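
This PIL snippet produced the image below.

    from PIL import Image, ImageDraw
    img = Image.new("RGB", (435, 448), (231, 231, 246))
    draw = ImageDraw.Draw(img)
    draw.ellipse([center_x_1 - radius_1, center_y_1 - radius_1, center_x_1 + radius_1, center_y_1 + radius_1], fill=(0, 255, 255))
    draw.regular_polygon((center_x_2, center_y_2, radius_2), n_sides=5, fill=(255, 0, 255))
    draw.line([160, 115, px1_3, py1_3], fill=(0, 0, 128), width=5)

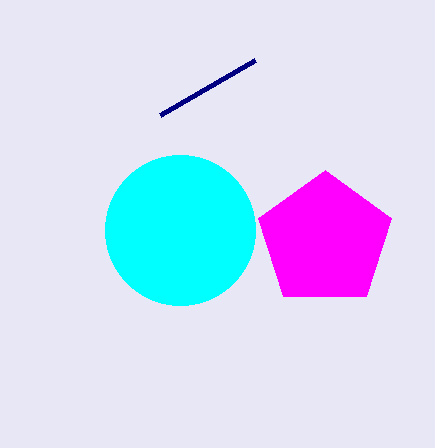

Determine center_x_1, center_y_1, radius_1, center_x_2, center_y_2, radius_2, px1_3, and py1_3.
center_x_1 = 180
center_y_1 = 230
radius_1 = 75
center_x_2 = 325
center_y_2 = 240
radius_2 = 70
px1_3 = 255
py1_3 = 60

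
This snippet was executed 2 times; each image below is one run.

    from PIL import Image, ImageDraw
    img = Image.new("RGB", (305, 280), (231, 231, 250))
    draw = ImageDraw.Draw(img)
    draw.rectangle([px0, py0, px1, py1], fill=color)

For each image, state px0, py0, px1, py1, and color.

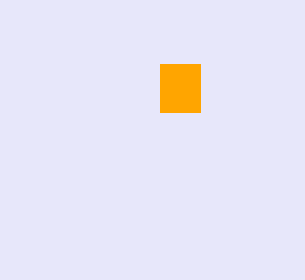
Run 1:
px0 = 160; py0 = 64; px1 = 200; py1 = 112; color = 'orange'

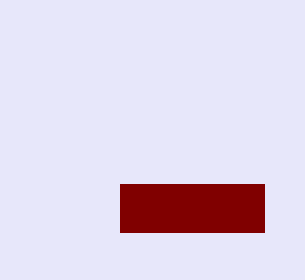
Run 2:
px0 = 120, py0 = 184, px1 = 264, py1 = 232, color = 'maroon'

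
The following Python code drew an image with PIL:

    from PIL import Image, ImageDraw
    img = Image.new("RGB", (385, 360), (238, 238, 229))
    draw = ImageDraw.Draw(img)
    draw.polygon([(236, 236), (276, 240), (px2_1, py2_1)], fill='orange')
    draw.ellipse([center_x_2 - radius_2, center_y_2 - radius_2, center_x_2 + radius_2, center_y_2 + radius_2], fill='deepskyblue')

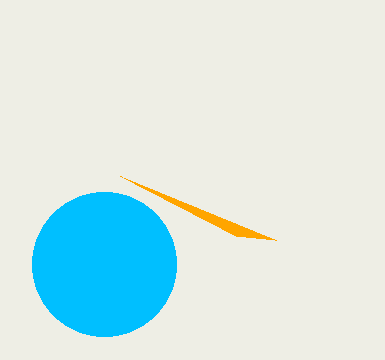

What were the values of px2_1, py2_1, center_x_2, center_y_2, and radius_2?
px2_1 = 120, py2_1 = 176, center_x_2 = 104, center_y_2 = 264, radius_2 = 72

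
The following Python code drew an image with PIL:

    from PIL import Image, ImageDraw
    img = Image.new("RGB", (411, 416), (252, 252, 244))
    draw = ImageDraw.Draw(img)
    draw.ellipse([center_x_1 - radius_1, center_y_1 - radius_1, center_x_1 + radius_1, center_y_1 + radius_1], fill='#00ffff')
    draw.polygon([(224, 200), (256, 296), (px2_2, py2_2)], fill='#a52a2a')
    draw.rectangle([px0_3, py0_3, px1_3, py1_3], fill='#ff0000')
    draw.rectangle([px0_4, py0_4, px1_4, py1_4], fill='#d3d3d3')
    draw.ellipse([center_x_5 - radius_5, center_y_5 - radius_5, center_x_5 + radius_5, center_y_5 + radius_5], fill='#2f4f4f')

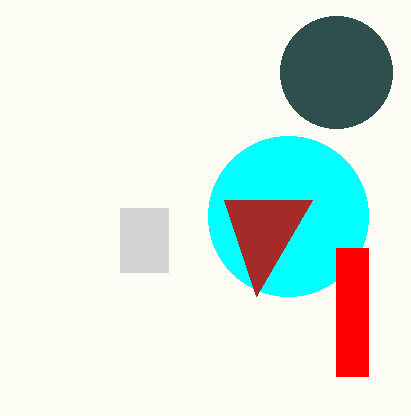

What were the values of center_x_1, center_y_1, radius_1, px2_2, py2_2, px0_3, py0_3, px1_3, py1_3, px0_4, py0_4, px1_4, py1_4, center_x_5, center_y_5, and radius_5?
center_x_1 = 288; center_y_1 = 216; radius_1 = 80; px2_2 = 312; py2_2 = 200; px0_3 = 336; py0_3 = 248; px1_3 = 368; py1_3 = 376; px0_4 = 120; py0_4 = 208; px1_4 = 168; py1_4 = 272; center_x_5 = 336; center_y_5 = 72; radius_5 = 56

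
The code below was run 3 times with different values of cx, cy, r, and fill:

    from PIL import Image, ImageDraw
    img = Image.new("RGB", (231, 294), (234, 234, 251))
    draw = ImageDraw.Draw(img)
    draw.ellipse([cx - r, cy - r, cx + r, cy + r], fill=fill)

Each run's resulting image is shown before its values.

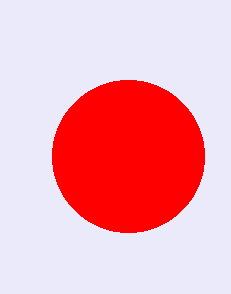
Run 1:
cx = 128
cy = 156
r = 76
fill = 'red'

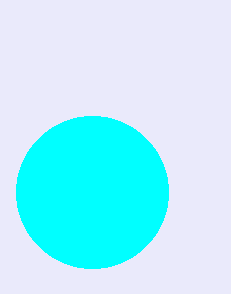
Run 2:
cx = 92; cy = 192; r = 76; fill = 'cyan'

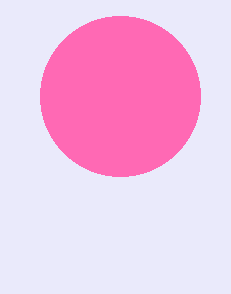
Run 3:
cx = 120
cy = 96
r = 80
fill = 'hotpink'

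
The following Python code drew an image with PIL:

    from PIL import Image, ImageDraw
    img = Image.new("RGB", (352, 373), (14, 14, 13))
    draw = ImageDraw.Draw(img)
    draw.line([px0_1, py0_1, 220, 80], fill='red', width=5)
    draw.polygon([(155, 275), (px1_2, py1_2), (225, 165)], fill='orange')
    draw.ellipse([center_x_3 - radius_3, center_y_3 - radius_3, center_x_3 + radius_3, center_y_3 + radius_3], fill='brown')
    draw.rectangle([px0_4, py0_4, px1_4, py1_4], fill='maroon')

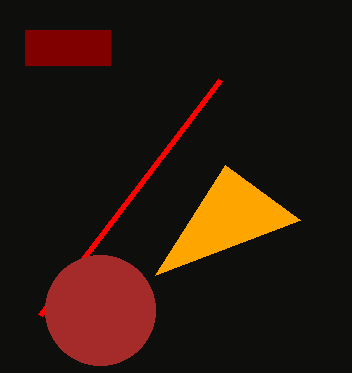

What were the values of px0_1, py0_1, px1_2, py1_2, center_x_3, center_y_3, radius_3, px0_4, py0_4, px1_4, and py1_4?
px0_1 = 40
py0_1 = 315
px1_2 = 300
py1_2 = 220
center_x_3 = 100
center_y_3 = 310
radius_3 = 55
px0_4 = 25
py0_4 = 30
px1_4 = 110
py1_4 = 65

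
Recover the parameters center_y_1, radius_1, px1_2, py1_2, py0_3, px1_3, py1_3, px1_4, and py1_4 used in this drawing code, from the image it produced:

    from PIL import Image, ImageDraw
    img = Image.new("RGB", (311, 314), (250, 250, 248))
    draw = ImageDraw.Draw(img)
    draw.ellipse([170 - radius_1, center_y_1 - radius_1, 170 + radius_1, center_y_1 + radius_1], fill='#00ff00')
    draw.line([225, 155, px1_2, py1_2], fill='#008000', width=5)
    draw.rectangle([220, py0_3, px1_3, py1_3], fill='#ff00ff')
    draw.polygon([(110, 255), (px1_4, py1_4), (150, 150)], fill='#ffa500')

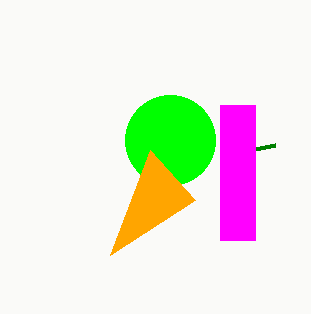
center_y_1 = 140; radius_1 = 45; px1_2 = 275; py1_2 = 145; py0_3 = 105; px1_3 = 255; py1_3 = 240; px1_4 = 195; py1_4 = 200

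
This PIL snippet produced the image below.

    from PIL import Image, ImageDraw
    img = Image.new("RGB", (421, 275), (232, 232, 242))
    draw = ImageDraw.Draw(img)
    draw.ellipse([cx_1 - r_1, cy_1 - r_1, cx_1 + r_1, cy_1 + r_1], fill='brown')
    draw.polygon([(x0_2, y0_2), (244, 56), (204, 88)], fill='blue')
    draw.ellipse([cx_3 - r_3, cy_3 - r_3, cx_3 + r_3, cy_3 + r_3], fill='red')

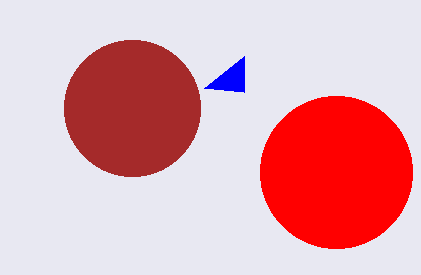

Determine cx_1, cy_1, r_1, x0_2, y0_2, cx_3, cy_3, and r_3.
cx_1 = 132
cy_1 = 108
r_1 = 68
x0_2 = 244
y0_2 = 92
cx_3 = 336
cy_3 = 172
r_3 = 76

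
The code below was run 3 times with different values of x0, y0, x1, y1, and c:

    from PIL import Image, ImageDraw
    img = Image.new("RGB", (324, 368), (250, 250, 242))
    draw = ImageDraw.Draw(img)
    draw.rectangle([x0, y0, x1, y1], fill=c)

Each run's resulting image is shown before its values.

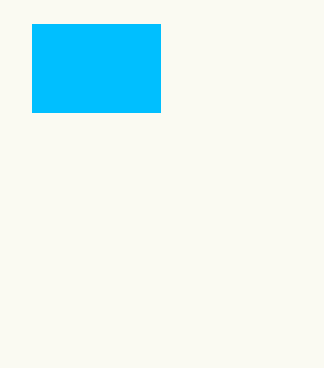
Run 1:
x0 = 32; y0 = 24; x1 = 160; y1 = 112; c = 'deepskyblue'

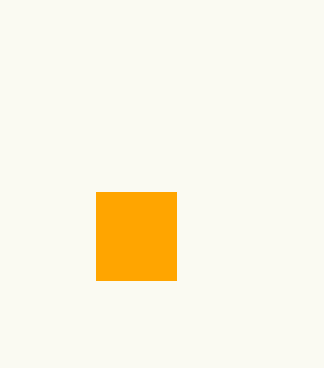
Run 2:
x0 = 96
y0 = 192
x1 = 176
y1 = 280
c = 'orange'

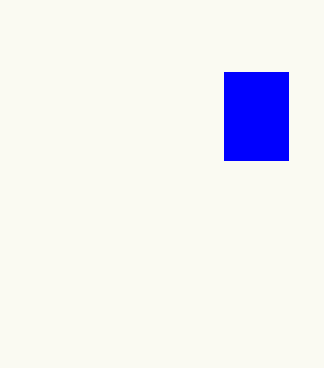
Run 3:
x0 = 224
y0 = 72
x1 = 288
y1 = 160
c = 'blue'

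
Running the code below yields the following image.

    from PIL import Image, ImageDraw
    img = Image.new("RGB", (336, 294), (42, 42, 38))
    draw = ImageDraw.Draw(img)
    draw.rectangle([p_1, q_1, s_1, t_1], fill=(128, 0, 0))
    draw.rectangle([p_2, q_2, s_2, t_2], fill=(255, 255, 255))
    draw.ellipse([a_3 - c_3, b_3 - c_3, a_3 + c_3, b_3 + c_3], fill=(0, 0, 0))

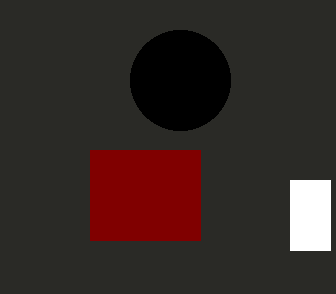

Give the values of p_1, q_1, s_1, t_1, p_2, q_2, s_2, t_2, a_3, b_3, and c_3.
p_1 = 90; q_1 = 150; s_1 = 200; t_1 = 240; p_2 = 290; q_2 = 180; s_2 = 330; t_2 = 250; a_3 = 180; b_3 = 80; c_3 = 50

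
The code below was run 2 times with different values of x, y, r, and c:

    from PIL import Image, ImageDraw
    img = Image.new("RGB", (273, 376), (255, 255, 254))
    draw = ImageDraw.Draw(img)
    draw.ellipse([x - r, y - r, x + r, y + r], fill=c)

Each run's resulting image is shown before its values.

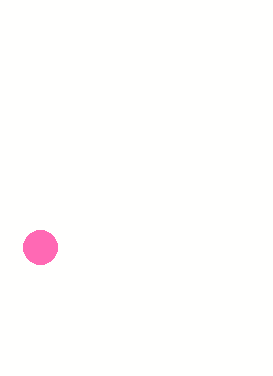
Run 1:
x = 40, y = 247, r = 17, c = 'hotpink'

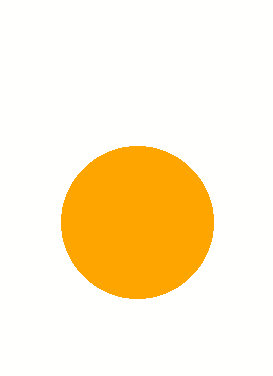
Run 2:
x = 137; y = 222; r = 76; c = 'orange'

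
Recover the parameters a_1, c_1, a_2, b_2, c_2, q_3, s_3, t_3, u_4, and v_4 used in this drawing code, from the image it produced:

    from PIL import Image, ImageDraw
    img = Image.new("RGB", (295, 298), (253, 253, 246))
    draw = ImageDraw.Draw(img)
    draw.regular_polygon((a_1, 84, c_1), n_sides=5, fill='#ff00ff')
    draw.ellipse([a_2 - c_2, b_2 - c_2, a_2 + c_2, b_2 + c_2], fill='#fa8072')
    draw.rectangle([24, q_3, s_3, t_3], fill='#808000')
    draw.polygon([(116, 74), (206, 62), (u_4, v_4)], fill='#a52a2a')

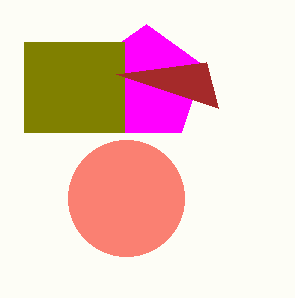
a_1 = 146
c_1 = 60
a_2 = 126
b_2 = 198
c_2 = 58
q_3 = 42
s_3 = 124
t_3 = 132
u_4 = 218
v_4 = 108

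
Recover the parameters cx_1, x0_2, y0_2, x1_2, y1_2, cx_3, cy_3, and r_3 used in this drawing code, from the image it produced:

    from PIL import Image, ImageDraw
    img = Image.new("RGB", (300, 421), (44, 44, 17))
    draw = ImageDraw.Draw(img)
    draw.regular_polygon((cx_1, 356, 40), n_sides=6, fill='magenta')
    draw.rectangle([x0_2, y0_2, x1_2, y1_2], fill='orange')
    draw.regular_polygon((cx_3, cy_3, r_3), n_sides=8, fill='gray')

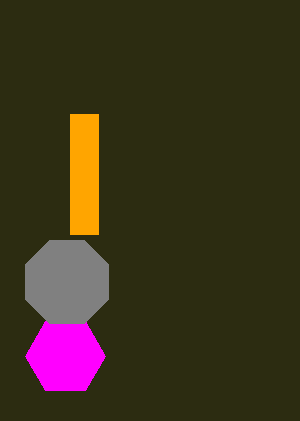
cx_1 = 65; x0_2 = 70; y0_2 = 114; x1_2 = 98; y1_2 = 234; cx_3 = 67; cy_3 = 282; r_3 = 45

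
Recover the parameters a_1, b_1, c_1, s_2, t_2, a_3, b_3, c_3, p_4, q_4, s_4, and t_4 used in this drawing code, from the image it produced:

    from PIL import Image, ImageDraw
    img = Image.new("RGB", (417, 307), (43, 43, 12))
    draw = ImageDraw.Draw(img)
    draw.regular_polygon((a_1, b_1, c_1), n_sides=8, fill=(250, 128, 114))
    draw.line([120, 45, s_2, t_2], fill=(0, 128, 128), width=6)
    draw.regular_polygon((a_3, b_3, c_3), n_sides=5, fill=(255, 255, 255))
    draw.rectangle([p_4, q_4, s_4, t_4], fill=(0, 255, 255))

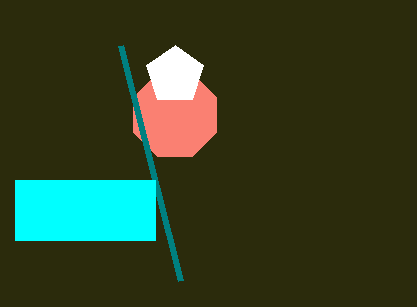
a_1 = 175
b_1 = 115
c_1 = 45
s_2 = 180
t_2 = 280
a_3 = 175
b_3 = 75
c_3 = 30
p_4 = 15
q_4 = 180
s_4 = 155
t_4 = 240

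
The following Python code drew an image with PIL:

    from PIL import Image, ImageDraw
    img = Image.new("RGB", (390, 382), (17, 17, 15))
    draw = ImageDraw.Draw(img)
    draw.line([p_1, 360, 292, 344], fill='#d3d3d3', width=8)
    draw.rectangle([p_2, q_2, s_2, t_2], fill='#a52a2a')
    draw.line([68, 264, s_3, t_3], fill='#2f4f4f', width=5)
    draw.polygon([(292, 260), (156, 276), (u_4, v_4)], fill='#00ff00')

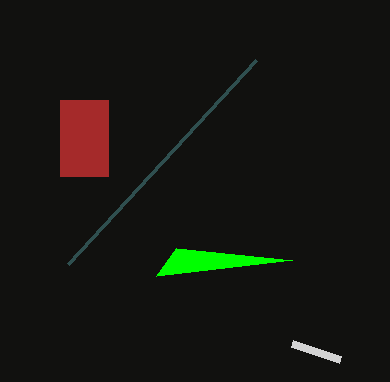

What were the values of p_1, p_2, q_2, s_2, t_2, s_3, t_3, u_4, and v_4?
p_1 = 340, p_2 = 60, q_2 = 100, s_2 = 108, t_2 = 176, s_3 = 256, t_3 = 60, u_4 = 176, v_4 = 248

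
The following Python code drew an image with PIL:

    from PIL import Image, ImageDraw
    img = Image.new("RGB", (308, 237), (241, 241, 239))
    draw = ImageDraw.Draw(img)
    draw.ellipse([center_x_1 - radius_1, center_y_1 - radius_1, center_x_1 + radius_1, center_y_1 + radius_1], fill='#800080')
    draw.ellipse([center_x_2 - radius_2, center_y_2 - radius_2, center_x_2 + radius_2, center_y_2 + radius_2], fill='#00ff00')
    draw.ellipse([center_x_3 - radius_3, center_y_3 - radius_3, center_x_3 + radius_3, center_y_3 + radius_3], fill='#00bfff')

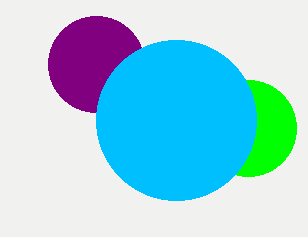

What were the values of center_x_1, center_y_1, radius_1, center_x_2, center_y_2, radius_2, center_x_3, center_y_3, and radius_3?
center_x_1 = 96; center_y_1 = 64; radius_1 = 48; center_x_2 = 248; center_y_2 = 128; radius_2 = 48; center_x_3 = 176; center_y_3 = 120; radius_3 = 80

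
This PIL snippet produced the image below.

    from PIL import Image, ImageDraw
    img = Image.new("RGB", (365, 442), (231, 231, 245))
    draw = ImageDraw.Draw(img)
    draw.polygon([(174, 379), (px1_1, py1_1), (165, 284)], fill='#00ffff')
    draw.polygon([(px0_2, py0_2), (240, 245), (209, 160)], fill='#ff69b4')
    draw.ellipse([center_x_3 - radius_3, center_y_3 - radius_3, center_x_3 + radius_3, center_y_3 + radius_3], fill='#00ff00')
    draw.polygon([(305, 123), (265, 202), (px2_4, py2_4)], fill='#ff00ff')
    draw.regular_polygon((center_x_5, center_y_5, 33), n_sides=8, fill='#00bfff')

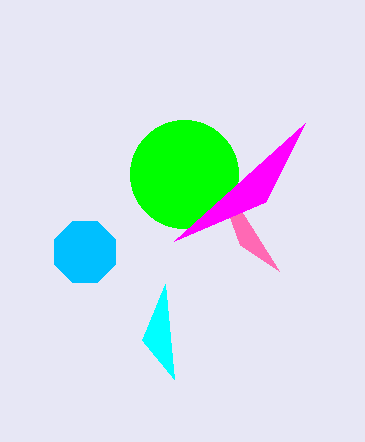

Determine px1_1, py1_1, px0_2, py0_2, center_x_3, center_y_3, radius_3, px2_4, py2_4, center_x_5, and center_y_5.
px1_1 = 142, py1_1 = 340, px0_2 = 279, py0_2 = 271, center_x_3 = 184, center_y_3 = 174, radius_3 = 54, px2_4 = 174, py2_4 = 241, center_x_5 = 85, center_y_5 = 252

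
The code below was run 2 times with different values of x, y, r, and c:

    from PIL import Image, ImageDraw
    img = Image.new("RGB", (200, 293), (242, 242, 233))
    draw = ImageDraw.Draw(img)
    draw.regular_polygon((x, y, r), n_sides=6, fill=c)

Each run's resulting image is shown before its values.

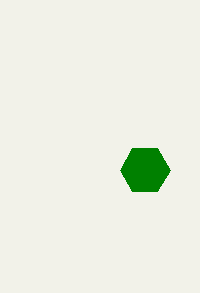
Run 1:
x = 145, y = 170, r = 25, c = 'green'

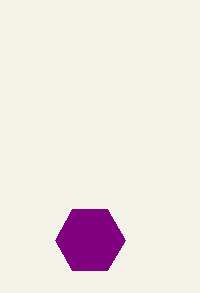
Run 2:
x = 90; y = 240; r = 35; c = 'purple'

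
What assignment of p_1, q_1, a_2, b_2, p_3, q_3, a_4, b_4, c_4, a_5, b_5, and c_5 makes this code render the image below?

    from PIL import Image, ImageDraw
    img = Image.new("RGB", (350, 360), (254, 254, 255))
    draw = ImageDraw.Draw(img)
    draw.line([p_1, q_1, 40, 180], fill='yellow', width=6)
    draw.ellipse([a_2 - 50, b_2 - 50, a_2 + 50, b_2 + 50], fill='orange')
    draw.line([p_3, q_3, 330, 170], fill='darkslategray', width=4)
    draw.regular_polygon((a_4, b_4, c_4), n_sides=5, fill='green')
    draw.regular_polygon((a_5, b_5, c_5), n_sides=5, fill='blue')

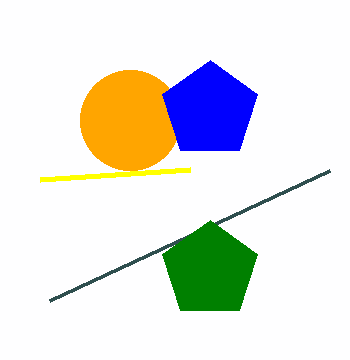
p_1 = 190
q_1 = 170
a_2 = 130
b_2 = 120
p_3 = 50
q_3 = 300
a_4 = 210
b_4 = 270
c_4 = 50
a_5 = 210
b_5 = 110
c_5 = 50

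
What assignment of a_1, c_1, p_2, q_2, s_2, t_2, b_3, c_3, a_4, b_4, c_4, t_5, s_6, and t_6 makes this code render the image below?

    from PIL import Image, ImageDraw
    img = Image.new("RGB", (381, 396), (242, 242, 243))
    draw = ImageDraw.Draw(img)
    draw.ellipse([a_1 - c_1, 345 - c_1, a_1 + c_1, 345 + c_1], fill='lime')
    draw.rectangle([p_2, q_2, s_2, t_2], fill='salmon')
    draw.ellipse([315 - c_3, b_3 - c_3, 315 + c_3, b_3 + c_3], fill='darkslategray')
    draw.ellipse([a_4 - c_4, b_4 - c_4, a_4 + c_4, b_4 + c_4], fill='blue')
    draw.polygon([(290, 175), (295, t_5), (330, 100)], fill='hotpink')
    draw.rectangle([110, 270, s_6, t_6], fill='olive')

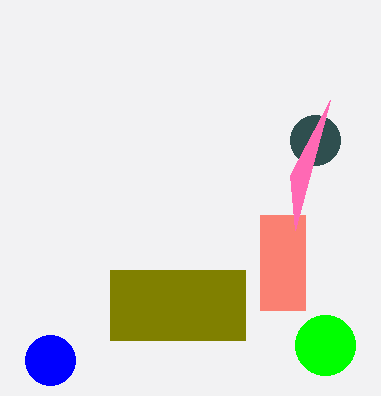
a_1 = 325
c_1 = 30
p_2 = 260
q_2 = 215
s_2 = 305
t_2 = 310
b_3 = 140
c_3 = 25
a_4 = 50
b_4 = 360
c_4 = 25
t_5 = 230
s_6 = 245
t_6 = 340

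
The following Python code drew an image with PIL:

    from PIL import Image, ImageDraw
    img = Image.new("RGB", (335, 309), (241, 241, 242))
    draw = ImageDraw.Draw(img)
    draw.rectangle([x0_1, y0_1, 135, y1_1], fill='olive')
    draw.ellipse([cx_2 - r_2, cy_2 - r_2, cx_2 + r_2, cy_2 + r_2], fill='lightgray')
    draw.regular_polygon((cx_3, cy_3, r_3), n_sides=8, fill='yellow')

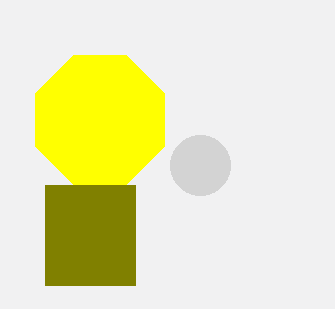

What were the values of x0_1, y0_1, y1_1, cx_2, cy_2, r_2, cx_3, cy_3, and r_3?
x0_1 = 45
y0_1 = 185
y1_1 = 285
cx_2 = 200
cy_2 = 165
r_2 = 30
cx_3 = 100
cy_3 = 120
r_3 = 70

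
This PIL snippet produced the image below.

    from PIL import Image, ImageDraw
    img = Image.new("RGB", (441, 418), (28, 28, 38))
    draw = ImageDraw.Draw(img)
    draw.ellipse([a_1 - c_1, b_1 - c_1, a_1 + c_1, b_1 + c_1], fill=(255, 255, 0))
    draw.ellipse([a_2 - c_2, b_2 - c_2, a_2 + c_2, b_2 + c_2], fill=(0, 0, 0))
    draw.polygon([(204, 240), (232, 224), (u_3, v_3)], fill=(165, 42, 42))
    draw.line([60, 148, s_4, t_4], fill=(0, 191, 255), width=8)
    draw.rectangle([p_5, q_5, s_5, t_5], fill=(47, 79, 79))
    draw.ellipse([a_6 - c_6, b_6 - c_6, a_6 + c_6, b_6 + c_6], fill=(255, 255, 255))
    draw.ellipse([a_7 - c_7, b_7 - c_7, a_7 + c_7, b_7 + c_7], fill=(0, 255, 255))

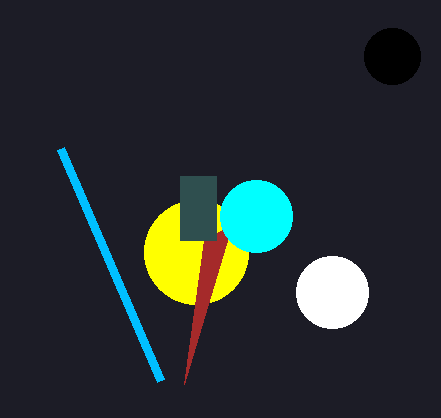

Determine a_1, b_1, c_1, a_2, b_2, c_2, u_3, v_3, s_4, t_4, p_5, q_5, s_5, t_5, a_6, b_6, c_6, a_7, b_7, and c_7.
a_1 = 196
b_1 = 252
c_1 = 52
a_2 = 392
b_2 = 56
c_2 = 28
u_3 = 184
v_3 = 384
s_4 = 160
t_4 = 380
p_5 = 180
q_5 = 176
s_5 = 216
t_5 = 240
a_6 = 332
b_6 = 292
c_6 = 36
a_7 = 256
b_7 = 216
c_7 = 36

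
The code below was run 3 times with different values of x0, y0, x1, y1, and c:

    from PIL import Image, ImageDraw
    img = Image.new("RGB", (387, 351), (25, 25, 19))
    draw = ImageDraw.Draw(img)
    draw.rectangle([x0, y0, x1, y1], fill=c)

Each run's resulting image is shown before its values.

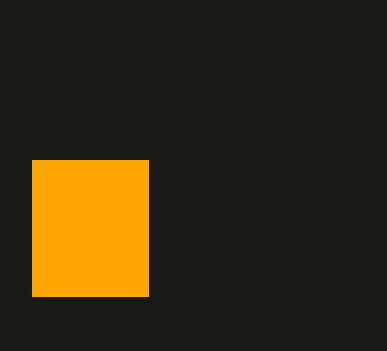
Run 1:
x0 = 32; y0 = 160; x1 = 148; y1 = 296; c = 'orange'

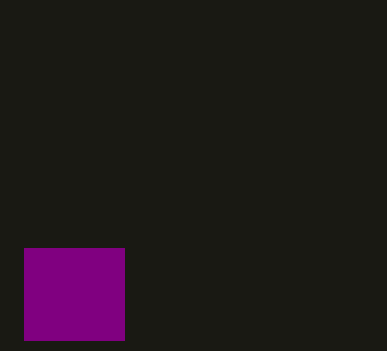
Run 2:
x0 = 24, y0 = 248, x1 = 124, y1 = 340, c = 'purple'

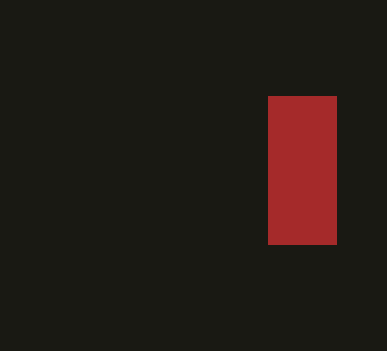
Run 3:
x0 = 268, y0 = 96, x1 = 336, y1 = 244, c = 'brown'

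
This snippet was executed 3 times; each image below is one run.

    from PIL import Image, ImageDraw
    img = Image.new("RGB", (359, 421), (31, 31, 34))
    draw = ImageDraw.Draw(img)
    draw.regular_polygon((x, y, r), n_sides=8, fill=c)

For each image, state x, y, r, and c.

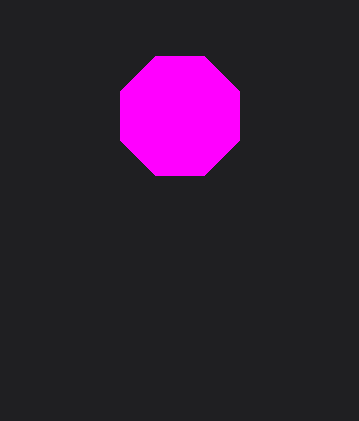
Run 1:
x = 180, y = 116, r = 64, c = 'magenta'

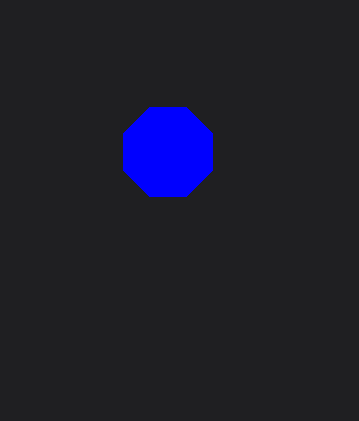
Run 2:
x = 168; y = 152; r = 48; c = 'blue'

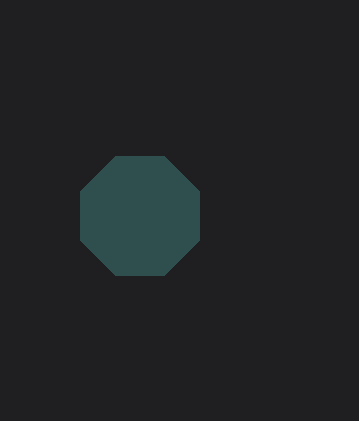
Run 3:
x = 140, y = 216, r = 64, c = 'darkslategray'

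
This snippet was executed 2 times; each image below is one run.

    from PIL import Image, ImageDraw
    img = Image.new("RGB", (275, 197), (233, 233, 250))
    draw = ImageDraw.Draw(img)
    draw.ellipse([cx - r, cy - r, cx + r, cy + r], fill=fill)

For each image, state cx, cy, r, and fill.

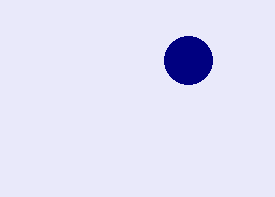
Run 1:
cx = 188
cy = 60
r = 24
fill = 'navy'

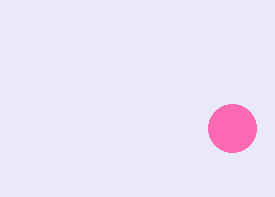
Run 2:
cx = 232, cy = 128, r = 24, fill = 'hotpink'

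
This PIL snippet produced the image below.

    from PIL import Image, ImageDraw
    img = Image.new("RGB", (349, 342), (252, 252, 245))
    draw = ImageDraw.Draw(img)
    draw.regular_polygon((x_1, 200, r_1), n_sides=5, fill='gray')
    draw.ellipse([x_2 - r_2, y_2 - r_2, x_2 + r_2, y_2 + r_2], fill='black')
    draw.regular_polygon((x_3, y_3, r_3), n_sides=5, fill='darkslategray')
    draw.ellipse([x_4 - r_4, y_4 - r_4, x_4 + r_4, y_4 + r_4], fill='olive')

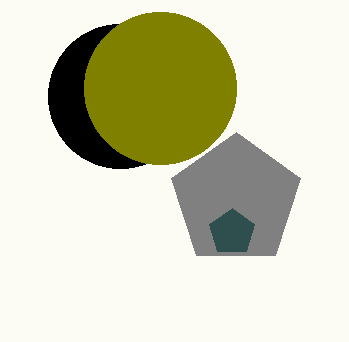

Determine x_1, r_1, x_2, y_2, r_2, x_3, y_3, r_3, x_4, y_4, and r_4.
x_1 = 236
r_1 = 68
x_2 = 120
y_2 = 96
r_2 = 72
x_3 = 232
y_3 = 232
r_3 = 24
x_4 = 160
y_4 = 88
r_4 = 76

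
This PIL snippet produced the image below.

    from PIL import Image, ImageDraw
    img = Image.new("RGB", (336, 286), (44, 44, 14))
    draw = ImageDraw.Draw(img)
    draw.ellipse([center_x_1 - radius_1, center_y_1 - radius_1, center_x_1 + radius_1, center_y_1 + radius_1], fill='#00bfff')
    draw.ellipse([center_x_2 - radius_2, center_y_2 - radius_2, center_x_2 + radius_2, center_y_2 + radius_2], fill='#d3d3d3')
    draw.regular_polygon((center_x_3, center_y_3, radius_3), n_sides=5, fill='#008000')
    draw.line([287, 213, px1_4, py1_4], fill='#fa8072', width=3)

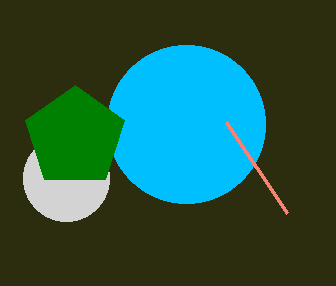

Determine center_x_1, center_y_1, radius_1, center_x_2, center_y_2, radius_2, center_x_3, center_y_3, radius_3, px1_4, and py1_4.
center_x_1 = 186; center_y_1 = 124; radius_1 = 79; center_x_2 = 66; center_y_2 = 178; radius_2 = 43; center_x_3 = 75; center_y_3 = 137; radius_3 = 52; px1_4 = 226; py1_4 = 122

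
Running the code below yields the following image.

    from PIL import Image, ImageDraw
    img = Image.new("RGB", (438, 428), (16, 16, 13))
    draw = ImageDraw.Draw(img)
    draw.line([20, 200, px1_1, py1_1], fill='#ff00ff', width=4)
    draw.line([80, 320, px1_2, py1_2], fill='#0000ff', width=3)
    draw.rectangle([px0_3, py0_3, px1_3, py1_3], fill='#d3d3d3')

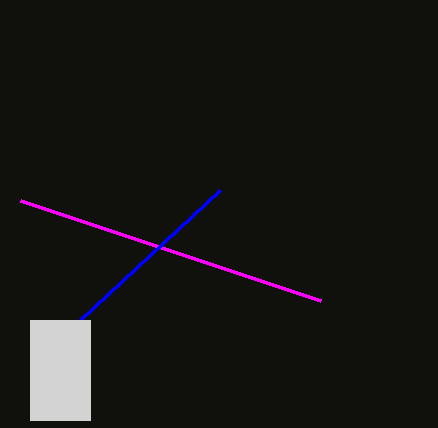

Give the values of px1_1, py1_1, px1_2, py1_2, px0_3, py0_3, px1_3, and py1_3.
px1_1 = 320
py1_1 = 300
px1_2 = 220
py1_2 = 190
px0_3 = 30
py0_3 = 320
px1_3 = 90
py1_3 = 420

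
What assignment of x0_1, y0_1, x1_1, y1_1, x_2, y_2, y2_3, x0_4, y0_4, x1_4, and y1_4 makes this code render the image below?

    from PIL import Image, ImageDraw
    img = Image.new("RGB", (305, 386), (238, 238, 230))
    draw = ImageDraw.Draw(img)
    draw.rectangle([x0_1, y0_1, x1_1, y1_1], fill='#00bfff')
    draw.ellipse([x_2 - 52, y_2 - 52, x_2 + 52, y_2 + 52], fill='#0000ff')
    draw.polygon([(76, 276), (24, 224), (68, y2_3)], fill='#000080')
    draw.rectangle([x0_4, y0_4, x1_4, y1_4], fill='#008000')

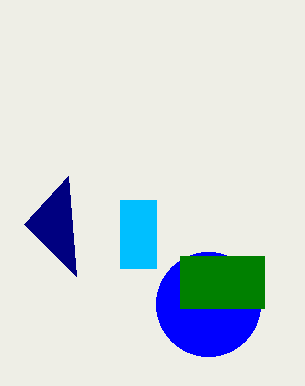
x0_1 = 120; y0_1 = 200; x1_1 = 156; y1_1 = 268; x_2 = 208; y_2 = 304; y2_3 = 176; x0_4 = 180; y0_4 = 256; x1_4 = 264; y1_4 = 308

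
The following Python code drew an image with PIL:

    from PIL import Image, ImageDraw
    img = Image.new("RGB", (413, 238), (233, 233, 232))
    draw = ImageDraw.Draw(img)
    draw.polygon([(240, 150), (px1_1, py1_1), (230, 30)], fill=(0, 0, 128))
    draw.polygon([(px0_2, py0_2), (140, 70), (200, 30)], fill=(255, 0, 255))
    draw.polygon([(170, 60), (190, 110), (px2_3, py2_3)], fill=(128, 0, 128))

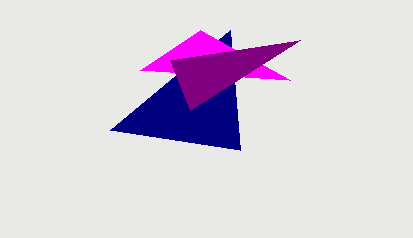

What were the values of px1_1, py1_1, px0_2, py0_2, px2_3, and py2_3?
px1_1 = 110, py1_1 = 130, px0_2 = 290, py0_2 = 80, px2_3 = 300, py2_3 = 40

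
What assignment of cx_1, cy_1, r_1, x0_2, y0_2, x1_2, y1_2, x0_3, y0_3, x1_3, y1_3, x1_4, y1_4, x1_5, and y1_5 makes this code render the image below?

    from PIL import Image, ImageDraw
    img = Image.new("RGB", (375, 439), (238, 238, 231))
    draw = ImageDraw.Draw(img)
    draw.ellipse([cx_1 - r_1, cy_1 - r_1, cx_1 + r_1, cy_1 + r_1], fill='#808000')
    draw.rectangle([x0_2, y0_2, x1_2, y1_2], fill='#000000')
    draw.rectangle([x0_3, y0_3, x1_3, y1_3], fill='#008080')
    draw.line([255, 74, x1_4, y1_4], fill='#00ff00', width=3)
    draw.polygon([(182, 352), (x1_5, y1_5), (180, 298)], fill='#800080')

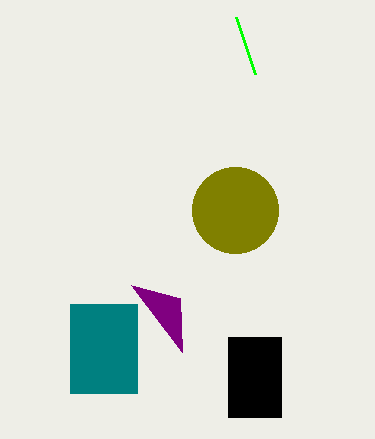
cx_1 = 235, cy_1 = 210, r_1 = 43, x0_2 = 228, y0_2 = 337, x1_2 = 281, y1_2 = 417, x0_3 = 70, y0_3 = 304, x1_3 = 137, y1_3 = 393, x1_4 = 236, y1_4 = 17, x1_5 = 131, y1_5 = 285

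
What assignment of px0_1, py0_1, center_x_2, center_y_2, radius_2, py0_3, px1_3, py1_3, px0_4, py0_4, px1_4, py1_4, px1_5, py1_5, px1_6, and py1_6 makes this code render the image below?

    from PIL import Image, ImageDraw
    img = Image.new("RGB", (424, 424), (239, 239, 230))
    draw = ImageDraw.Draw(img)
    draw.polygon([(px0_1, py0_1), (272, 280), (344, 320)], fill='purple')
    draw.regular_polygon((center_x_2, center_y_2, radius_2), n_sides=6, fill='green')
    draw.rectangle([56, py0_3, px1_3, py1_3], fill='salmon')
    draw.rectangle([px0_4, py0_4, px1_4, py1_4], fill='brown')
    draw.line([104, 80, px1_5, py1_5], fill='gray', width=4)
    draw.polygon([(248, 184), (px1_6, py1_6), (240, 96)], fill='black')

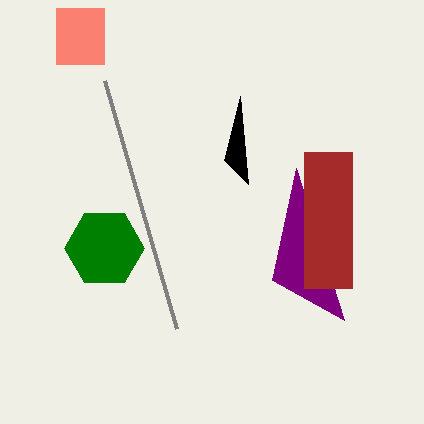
px0_1 = 296; py0_1 = 168; center_x_2 = 104; center_y_2 = 248; radius_2 = 40; py0_3 = 8; px1_3 = 104; py1_3 = 64; px0_4 = 304; py0_4 = 152; px1_4 = 352; py1_4 = 288; px1_5 = 176; py1_5 = 328; px1_6 = 224; py1_6 = 160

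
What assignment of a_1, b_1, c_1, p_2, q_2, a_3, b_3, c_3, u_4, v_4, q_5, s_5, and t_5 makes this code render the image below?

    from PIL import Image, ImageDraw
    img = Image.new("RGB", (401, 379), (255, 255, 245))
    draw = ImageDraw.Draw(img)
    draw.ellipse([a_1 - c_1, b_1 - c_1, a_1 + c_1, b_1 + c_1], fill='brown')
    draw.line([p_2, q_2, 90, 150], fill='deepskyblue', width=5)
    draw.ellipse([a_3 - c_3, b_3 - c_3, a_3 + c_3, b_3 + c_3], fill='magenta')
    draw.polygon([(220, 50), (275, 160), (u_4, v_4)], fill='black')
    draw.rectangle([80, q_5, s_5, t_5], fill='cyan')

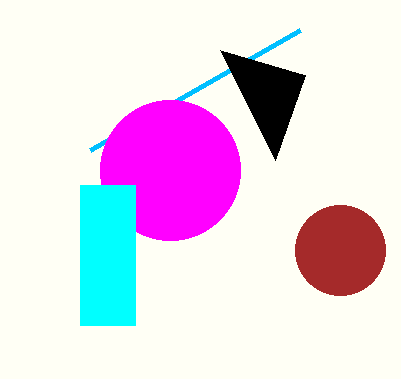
a_1 = 340, b_1 = 250, c_1 = 45, p_2 = 300, q_2 = 30, a_3 = 170, b_3 = 170, c_3 = 70, u_4 = 305, v_4 = 75, q_5 = 185, s_5 = 135, t_5 = 325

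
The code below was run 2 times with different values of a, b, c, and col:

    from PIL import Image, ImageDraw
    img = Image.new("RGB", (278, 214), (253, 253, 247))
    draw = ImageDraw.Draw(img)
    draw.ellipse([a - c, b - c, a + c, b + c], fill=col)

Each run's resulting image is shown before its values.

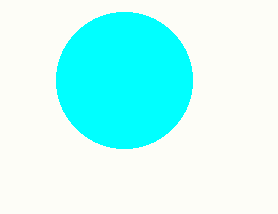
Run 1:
a = 124; b = 80; c = 68; col = 'cyan'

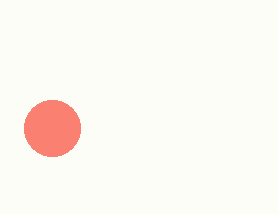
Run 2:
a = 52; b = 128; c = 28; col = 'salmon'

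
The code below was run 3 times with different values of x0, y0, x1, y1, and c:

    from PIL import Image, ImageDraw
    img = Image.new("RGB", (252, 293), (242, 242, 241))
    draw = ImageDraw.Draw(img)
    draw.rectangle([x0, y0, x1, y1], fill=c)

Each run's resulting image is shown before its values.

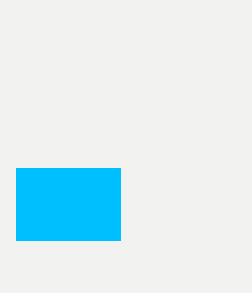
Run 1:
x0 = 16; y0 = 168; x1 = 120; y1 = 240; c = 'deepskyblue'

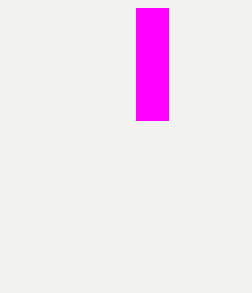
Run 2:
x0 = 136, y0 = 8, x1 = 168, y1 = 120, c = 'magenta'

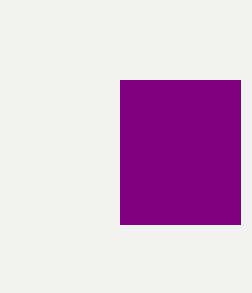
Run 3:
x0 = 120, y0 = 80, x1 = 240, y1 = 224, c = 'purple'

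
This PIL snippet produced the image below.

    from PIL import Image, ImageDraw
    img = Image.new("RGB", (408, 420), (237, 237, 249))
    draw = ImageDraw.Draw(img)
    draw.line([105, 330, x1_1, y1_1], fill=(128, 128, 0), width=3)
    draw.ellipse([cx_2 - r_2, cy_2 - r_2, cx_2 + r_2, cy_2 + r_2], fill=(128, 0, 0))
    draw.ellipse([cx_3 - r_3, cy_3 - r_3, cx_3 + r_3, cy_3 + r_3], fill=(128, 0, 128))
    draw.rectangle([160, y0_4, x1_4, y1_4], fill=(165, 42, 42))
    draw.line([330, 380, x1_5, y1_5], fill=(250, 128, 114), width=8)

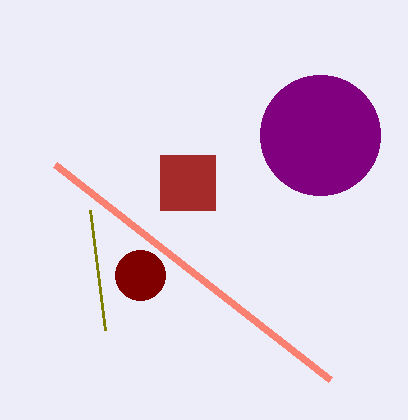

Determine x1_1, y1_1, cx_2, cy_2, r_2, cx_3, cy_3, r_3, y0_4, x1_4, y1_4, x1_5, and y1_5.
x1_1 = 90
y1_1 = 210
cx_2 = 140
cy_2 = 275
r_2 = 25
cx_3 = 320
cy_3 = 135
r_3 = 60
y0_4 = 155
x1_4 = 215
y1_4 = 210
x1_5 = 55
y1_5 = 165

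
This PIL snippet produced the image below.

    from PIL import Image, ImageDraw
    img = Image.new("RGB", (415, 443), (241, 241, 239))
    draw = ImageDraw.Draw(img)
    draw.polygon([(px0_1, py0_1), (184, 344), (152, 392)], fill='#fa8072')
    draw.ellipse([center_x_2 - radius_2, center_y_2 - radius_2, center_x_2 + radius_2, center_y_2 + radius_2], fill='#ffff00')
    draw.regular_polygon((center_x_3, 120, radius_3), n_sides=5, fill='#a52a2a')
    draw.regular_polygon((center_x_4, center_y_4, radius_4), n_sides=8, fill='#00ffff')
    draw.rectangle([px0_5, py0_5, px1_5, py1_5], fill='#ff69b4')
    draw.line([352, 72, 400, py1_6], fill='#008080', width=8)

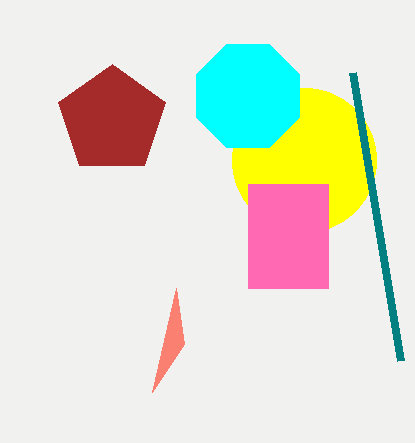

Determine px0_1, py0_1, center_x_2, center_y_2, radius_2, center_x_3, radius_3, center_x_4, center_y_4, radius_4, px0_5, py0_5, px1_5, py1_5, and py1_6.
px0_1 = 176, py0_1 = 288, center_x_2 = 304, center_y_2 = 160, radius_2 = 72, center_x_3 = 112, radius_3 = 56, center_x_4 = 248, center_y_4 = 96, radius_4 = 56, px0_5 = 248, py0_5 = 184, px1_5 = 328, py1_5 = 288, py1_6 = 360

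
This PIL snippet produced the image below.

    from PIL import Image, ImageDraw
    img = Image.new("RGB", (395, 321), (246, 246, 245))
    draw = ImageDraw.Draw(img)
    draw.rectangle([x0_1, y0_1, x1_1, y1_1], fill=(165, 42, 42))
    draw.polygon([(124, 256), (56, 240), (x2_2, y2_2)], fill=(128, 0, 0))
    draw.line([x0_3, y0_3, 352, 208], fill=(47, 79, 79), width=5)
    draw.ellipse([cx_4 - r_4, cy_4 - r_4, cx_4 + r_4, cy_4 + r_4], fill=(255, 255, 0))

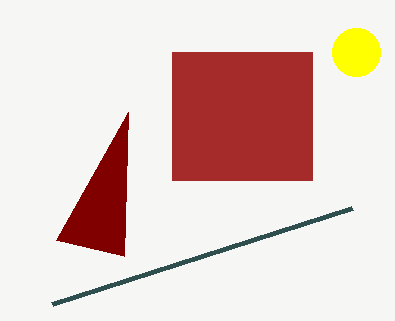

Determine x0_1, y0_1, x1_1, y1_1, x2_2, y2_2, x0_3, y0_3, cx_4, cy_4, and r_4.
x0_1 = 172
y0_1 = 52
x1_1 = 312
y1_1 = 180
x2_2 = 128
y2_2 = 112
x0_3 = 52
y0_3 = 304
cx_4 = 356
cy_4 = 52
r_4 = 24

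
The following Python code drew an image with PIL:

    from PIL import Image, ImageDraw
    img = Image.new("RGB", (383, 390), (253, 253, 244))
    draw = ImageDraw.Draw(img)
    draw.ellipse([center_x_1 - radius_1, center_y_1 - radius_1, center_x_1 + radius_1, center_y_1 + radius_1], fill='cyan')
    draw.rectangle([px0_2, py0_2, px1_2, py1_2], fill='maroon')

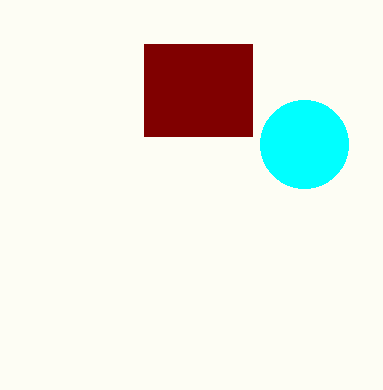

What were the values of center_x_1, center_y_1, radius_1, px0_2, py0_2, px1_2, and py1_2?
center_x_1 = 304, center_y_1 = 144, radius_1 = 44, px0_2 = 144, py0_2 = 44, px1_2 = 252, py1_2 = 136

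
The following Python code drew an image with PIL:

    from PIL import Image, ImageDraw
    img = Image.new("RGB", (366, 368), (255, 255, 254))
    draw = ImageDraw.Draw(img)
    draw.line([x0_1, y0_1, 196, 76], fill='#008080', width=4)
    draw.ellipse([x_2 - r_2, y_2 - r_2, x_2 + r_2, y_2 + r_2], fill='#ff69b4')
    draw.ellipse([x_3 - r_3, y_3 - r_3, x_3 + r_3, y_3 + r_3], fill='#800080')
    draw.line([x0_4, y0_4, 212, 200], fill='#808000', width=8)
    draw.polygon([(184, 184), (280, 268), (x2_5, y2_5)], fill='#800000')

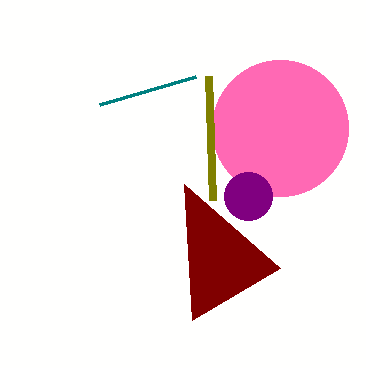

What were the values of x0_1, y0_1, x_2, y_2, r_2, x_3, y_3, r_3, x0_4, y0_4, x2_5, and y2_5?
x0_1 = 100, y0_1 = 104, x_2 = 280, y_2 = 128, r_2 = 68, x_3 = 248, y_3 = 196, r_3 = 24, x0_4 = 208, y0_4 = 76, x2_5 = 192, y2_5 = 320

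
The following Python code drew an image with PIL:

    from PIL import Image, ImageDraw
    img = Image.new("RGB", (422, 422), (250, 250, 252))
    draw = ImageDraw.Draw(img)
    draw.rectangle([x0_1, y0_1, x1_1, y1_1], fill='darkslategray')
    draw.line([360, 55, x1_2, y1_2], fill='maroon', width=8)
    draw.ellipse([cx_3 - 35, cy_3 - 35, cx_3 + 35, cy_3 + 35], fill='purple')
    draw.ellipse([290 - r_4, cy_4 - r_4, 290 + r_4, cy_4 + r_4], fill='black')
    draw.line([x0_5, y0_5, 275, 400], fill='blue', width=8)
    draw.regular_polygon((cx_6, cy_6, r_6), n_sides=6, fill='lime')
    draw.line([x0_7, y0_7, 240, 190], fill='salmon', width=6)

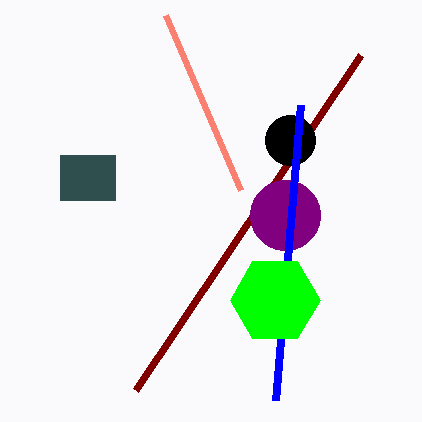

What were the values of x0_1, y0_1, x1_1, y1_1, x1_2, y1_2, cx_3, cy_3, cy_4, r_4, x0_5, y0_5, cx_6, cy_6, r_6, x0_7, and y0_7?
x0_1 = 60; y0_1 = 155; x1_1 = 115; y1_1 = 200; x1_2 = 135; y1_2 = 390; cx_3 = 285; cy_3 = 215; cy_4 = 140; r_4 = 25; x0_5 = 300; y0_5 = 105; cx_6 = 275; cy_6 = 300; r_6 = 45; x0_7 = 165; y0_7 = 15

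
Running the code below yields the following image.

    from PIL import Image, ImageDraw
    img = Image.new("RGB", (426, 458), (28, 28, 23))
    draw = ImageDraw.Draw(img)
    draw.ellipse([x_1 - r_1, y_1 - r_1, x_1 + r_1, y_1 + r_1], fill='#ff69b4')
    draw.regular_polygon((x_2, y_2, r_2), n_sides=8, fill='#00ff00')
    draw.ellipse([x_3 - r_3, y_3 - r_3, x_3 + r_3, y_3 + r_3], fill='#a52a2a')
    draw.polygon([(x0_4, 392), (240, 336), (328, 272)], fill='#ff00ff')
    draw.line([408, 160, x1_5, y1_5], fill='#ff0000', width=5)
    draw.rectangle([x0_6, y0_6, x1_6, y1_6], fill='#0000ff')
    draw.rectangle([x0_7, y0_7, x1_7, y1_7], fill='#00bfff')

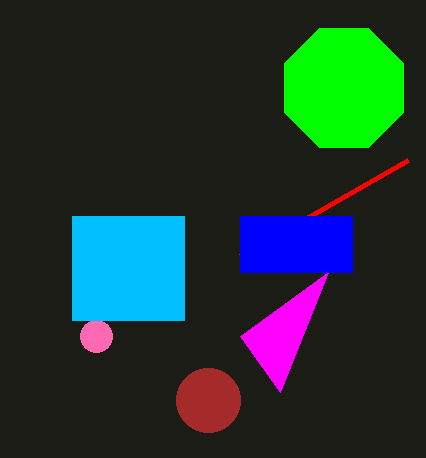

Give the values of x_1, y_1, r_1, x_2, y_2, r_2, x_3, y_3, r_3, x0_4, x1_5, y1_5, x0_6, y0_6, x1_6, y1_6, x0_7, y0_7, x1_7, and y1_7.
x_1 = 96; y_1 = 336; r_1 = 16; x_2 = 344; y_2 = 88; r_2 = 64; x_3 = 208; y_3 = 400; r_3 = 32; x0_4 = 280; x1_5 = 240; y1_5 = 256; x0_6 = 240; y0_6 = 216; x1_6 = 352; y1_6 = 272; x0_7 = 72; y0_7 = 216; x1_7 = 184; y1_7 = 320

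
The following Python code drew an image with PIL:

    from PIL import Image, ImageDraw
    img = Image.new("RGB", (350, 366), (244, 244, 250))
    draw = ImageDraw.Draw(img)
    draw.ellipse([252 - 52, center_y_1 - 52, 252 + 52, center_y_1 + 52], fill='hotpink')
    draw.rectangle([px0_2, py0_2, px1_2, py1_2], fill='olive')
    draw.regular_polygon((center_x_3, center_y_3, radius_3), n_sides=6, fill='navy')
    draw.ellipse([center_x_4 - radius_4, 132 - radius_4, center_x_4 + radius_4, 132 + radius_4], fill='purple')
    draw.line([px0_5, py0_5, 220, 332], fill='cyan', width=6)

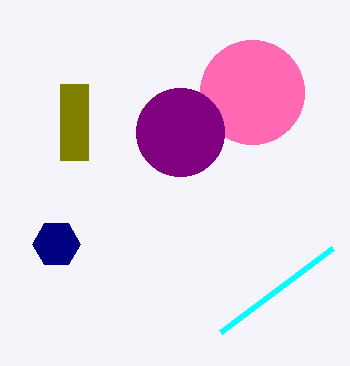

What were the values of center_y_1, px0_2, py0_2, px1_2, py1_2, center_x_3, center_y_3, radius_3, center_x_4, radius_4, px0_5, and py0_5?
center_y_1 = 92; px0_2 = 60; py0_2 = 84; px1_2 = 88; py1_2 = 160; center_x_3 = 56; center_y_3 = 244; radius_3 = 24; center_x_4 = 180; radius_4 = 44; px0_5 = 332; py0_5 = 248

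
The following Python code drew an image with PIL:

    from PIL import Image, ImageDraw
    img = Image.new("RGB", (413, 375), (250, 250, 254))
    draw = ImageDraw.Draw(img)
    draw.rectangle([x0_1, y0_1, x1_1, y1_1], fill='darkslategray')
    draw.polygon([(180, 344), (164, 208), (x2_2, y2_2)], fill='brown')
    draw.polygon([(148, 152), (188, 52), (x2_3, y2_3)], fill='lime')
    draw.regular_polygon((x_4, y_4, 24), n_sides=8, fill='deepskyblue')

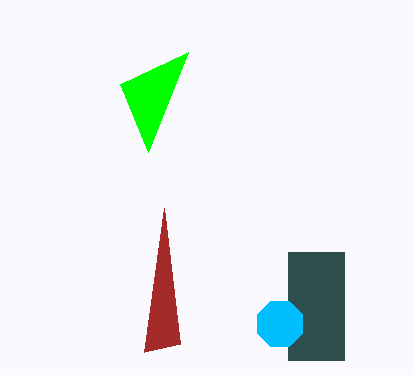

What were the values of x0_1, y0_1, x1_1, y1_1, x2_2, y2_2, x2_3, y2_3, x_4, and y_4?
x0_1 = 288, y0_1 = 252, x1_1 = 344, y1_1 = 360, x2_2 = 144, y2_2 = 352, x2_3 = 120, y2_3 = 84, x_4 = 280, y_4 = 324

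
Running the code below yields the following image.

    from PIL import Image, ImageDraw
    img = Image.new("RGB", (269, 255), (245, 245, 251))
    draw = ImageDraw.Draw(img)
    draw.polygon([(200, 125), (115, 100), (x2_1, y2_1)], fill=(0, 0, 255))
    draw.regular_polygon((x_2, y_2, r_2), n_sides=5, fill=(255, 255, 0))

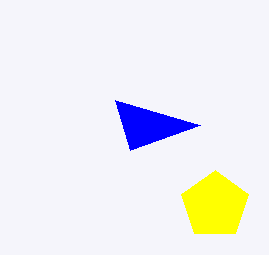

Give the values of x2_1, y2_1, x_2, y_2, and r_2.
x2_1 = 130
y2_1 = 150
x_2 = 215
y_2 = 205
r_2 = 35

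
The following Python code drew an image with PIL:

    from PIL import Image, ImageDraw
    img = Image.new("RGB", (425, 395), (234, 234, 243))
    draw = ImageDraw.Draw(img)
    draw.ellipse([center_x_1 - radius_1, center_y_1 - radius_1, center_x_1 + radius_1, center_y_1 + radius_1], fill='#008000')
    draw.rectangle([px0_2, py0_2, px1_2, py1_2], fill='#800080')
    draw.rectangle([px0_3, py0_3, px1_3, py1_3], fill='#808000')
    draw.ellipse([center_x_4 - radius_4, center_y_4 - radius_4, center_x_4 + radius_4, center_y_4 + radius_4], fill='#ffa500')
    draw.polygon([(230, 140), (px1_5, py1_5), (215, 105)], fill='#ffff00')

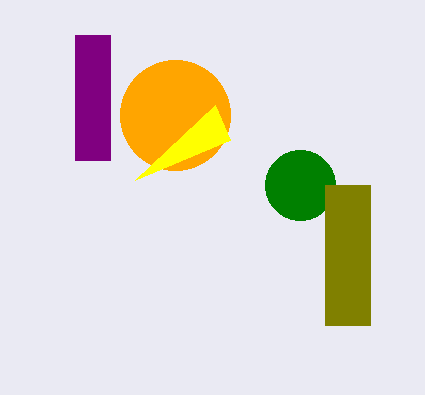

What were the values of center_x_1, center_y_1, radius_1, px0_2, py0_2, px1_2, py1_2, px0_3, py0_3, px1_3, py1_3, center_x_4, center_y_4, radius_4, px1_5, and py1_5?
center_x_1 = 300
center_y_1 = 185
radius_1 = 35
px0_2 = 75
py0_2 = 35
px1_2 = 110
py1_2 = 160
px0_3 = 325
py0_3 = 185
px1_3 = 370
py1_3 = 325
center_x_4 = 175
center_y_4 = 115
radius_4 = 55
px1_5 = 135
py1_5 = 180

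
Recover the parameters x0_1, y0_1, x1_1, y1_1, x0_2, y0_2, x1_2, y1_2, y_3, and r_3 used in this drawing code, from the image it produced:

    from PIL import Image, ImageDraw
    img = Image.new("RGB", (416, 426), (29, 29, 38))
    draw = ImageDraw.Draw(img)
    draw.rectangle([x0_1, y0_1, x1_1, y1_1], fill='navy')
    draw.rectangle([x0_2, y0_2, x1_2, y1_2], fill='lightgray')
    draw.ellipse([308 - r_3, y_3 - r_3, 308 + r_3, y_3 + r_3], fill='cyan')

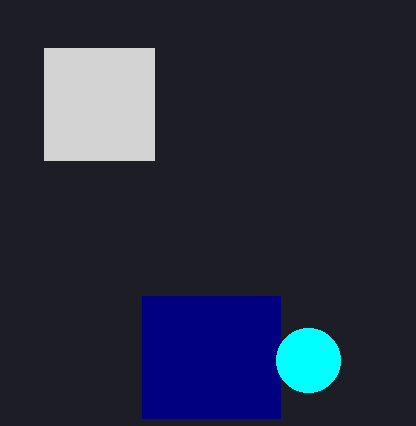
x0_1 = 142, y0_1 = 296, x1_1 = 280, y1_1 = 418, x0_2 = 44, y0_2 = 48, x1_2 = 154, y1_2 = 160, y_3 = 360, r_3 = 32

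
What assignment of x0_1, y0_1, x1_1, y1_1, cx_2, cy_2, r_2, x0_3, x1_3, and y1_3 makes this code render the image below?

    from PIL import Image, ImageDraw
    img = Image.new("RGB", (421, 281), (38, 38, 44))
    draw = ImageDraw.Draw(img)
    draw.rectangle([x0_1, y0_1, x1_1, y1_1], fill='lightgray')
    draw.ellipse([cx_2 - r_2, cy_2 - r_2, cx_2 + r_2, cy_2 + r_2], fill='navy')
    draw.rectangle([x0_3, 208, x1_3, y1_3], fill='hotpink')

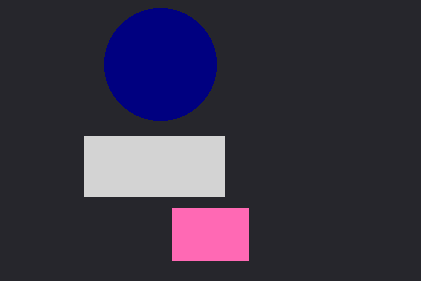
x0_1 = 84
y0_1 = 136
x1_1 = 224
y1_1 = 196
cx_2 = 160
cy_2 = 64
r_2 = 56
x0_3 = 172
x1_3 = 248
y1_3 = 260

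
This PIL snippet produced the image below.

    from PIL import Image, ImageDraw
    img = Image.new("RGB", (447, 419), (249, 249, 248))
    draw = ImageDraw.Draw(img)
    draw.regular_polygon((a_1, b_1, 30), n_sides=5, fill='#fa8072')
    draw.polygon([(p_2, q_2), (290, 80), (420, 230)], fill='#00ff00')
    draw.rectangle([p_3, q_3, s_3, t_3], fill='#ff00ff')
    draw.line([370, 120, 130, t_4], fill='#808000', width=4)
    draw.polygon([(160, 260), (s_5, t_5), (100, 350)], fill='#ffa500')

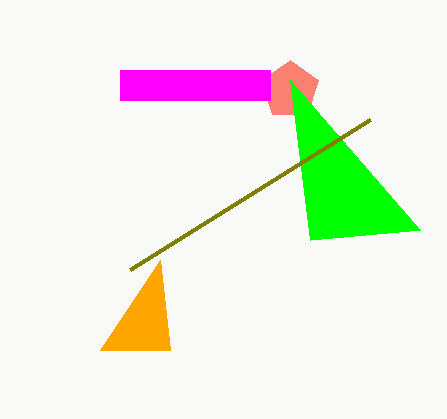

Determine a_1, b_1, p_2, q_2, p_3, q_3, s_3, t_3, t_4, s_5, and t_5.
a_1 = 290; b_1 = 90; p_2 = 310; q_2 = 240; p_3 = 120; q_3 = 70; s_3 = 270; t_3 = 100; t_4 = 270; s_5 = 170; t_5 = 350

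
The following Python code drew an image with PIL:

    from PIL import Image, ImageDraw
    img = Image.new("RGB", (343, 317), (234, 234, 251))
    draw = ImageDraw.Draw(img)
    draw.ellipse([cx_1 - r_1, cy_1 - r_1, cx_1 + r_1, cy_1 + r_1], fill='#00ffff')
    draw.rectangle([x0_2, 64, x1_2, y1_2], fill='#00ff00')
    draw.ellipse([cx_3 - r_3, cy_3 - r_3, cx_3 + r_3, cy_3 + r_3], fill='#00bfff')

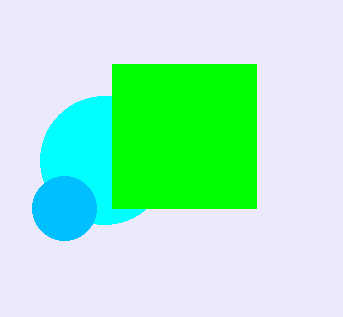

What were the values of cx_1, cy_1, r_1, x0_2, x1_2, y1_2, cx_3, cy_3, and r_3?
cx_1 = 104; cy_1 = 160; r_1 = 64; x0_2 = 112; x1_2 = 256; y1_2 = 208; cx_3 = 64; cy_3 = 208; r_3 = 32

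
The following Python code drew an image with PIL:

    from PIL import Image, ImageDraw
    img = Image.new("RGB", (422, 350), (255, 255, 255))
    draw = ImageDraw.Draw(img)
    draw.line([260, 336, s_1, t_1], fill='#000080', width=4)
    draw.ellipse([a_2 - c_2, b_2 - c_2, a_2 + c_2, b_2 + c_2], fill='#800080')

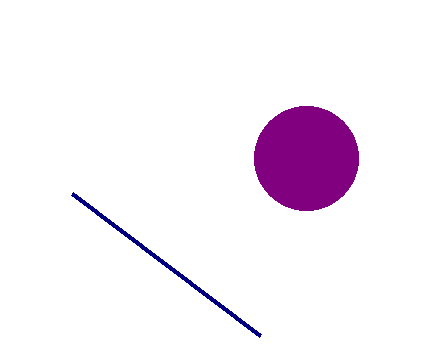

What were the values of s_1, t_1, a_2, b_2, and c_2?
s_1 = 72, t_1 = 194, a_2 = 306, b_2 = 158, c_2 = 52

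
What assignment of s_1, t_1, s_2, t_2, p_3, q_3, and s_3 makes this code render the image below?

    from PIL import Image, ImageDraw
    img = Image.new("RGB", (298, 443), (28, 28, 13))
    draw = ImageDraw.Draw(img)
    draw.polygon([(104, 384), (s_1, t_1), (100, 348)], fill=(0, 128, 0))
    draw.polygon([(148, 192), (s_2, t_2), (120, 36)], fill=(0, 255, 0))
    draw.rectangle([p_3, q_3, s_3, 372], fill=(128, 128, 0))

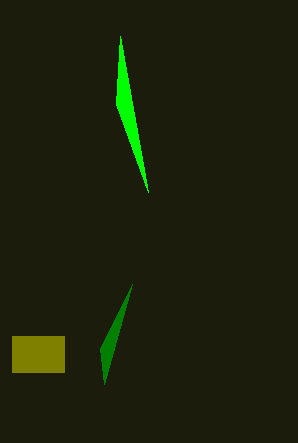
s_1 = 132, t_1 = 284, s_2 = 116, t_2 = 104, p_3 = 12, q_3 = 336, s_3 = 64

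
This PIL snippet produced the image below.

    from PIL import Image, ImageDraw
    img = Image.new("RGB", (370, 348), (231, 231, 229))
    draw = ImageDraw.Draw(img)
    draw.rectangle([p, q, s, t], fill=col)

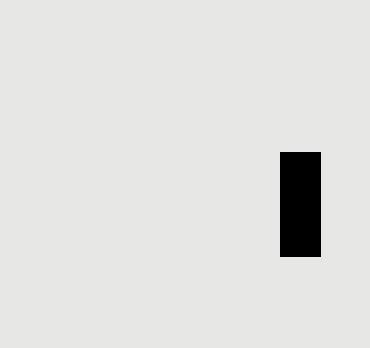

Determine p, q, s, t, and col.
p = 280
q = 152
s = 320
t = 256
col = 'black'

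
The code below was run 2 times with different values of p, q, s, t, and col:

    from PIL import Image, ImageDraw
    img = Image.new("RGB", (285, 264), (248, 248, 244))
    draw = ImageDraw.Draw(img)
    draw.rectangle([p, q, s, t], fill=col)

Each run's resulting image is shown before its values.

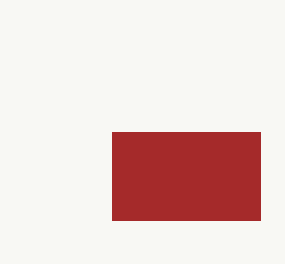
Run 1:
p = 112, q = 132, s = 260, t = 220, col = 'brown'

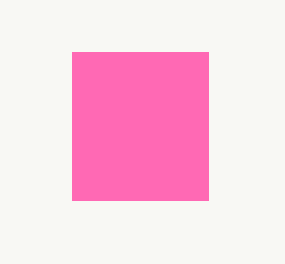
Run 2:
p = 72; q = 52; s = 208; t = 200; col = 'hotpink'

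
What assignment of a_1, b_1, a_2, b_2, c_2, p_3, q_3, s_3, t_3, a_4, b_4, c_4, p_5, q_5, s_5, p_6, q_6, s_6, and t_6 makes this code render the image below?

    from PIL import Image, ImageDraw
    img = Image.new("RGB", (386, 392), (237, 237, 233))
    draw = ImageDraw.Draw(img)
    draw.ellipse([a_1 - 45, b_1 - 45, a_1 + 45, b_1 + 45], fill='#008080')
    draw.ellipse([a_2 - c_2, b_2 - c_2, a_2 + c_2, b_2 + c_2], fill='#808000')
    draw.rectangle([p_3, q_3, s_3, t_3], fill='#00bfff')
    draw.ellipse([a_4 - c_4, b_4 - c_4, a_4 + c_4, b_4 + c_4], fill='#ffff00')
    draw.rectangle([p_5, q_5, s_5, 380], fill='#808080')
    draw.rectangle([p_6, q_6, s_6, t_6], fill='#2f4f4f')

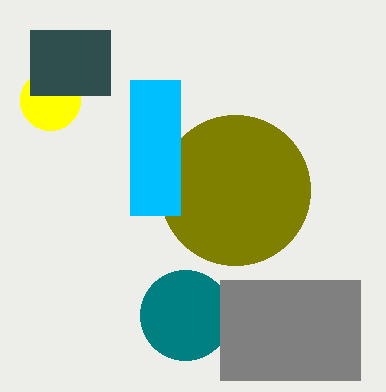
a_1 = 185, b_1 = 315, a_2 = 235, b_2 = 190, c_2 = 75, p_3 = 130, q_3 = 80, s_3 = 180, t_3 = 215, a_4 = 50, b_4 = 100, c_4 = 30, p_5 = 220, q_5 = 280, s_5 = 360, p_6 = 30, q_6 = 30, s_6 = 110, t_6 = 95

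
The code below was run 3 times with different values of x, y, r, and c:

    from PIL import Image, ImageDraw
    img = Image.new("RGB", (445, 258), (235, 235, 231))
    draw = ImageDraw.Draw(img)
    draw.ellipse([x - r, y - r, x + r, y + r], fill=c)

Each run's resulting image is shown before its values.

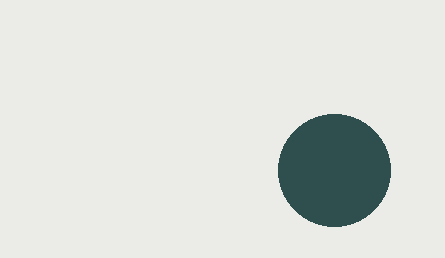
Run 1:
x = 334; y = 170; r = 56; c = 'darkslategray'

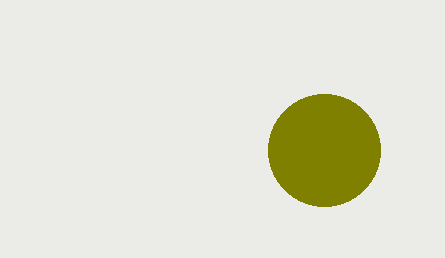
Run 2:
x = 324
y = 150
r = 56
c = 'olive'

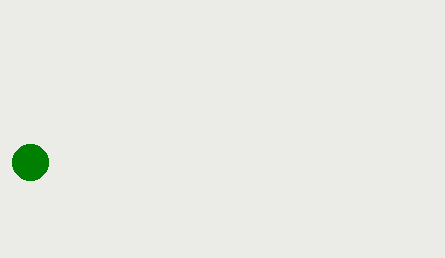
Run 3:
x = 30; y = 162; r = 18; c = 'green'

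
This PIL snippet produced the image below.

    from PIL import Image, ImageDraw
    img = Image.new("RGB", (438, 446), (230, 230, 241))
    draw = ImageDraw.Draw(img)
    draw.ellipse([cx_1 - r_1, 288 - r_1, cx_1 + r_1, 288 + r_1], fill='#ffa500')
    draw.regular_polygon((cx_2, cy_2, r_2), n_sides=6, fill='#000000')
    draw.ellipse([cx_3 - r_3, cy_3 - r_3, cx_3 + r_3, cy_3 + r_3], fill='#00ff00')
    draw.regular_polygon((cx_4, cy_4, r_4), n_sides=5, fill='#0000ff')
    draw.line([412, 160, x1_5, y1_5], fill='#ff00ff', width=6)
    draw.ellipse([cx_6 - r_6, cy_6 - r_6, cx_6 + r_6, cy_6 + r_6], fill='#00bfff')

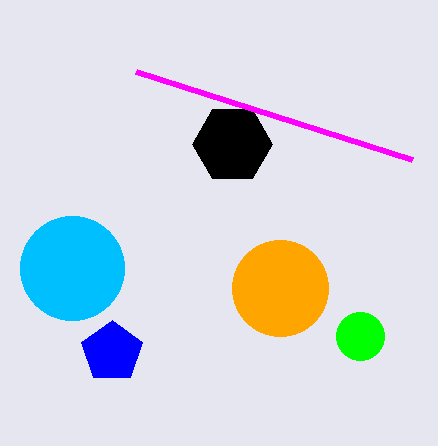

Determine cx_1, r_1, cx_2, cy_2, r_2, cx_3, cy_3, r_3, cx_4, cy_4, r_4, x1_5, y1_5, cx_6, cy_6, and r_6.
cx_1 = 280; r_1 = 48; cx_2 = 232; cy_2 = 144; r_2 = 40; cx_3 = 360; cy_3 = 336; r_3 = 24; cx_4 = 112; cy_4 = 352; r_4 = 32; x1_5 = 136; y1_5 = 72; cx_6 = 72; cy_6 = 268; r_6 = 52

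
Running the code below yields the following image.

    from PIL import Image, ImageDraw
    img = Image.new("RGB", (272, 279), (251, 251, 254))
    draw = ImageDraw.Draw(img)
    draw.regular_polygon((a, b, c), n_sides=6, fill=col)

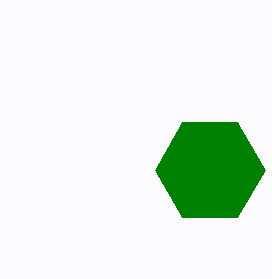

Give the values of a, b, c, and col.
a = 210; b = 170; c = 55; col = 'green'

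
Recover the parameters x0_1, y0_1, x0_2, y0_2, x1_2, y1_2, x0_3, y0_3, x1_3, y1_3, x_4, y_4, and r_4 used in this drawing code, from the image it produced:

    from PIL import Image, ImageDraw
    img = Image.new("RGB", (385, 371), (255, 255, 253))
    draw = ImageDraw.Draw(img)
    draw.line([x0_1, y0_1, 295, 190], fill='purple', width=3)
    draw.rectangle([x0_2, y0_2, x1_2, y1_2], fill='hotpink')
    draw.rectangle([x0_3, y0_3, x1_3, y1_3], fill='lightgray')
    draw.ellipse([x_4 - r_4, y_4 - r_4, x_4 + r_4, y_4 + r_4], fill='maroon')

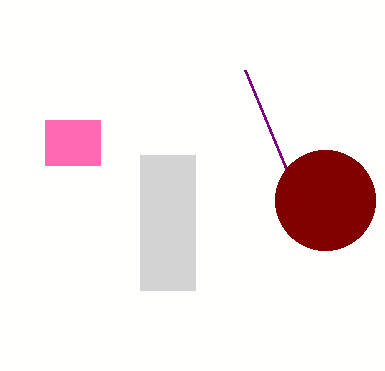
x0_1 = 245, y0_1 = 70, x0_2 = 45, y0_2 = 120, x1_2 = 100, y1_2 = 165, x0_3 = 140, y0_3 = 155, x1_3 = 195, y1_3 = 290, x_4 = 325, y_4 = 200, r_4 = 50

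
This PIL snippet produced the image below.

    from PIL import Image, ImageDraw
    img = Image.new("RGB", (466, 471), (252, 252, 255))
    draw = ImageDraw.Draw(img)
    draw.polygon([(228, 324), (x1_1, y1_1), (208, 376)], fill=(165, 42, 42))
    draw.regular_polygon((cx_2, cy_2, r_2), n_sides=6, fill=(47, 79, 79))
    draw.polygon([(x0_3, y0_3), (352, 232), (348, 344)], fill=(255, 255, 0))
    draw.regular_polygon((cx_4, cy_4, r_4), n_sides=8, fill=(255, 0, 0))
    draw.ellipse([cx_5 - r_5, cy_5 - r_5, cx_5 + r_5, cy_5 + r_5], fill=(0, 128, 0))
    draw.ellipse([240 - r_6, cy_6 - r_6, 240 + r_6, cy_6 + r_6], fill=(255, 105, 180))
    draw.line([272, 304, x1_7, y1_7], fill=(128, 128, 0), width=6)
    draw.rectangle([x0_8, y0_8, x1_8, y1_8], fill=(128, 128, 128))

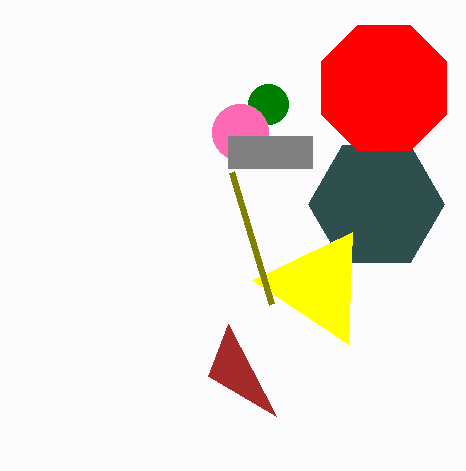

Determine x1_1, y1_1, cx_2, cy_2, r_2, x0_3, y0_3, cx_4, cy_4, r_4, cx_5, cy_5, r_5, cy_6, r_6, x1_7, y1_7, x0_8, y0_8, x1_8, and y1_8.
x1_1 = 276, y1_1 = 416, cx_2 = 376, cy_2 = 204, r_2 = 68, x0_3 = 252, y0_3 = 280, cx_4 = 384, cy_4 = 88, r_4 = 68, cx_5 = 268, cy_5 = 104, r_5 = 20, cy_6 = 132, r_6 = 28, x1_7 = 232, y1_7 = 172, x0_8 = 228, y0_8 = 136, x1_8 = 312, y1_8 = 168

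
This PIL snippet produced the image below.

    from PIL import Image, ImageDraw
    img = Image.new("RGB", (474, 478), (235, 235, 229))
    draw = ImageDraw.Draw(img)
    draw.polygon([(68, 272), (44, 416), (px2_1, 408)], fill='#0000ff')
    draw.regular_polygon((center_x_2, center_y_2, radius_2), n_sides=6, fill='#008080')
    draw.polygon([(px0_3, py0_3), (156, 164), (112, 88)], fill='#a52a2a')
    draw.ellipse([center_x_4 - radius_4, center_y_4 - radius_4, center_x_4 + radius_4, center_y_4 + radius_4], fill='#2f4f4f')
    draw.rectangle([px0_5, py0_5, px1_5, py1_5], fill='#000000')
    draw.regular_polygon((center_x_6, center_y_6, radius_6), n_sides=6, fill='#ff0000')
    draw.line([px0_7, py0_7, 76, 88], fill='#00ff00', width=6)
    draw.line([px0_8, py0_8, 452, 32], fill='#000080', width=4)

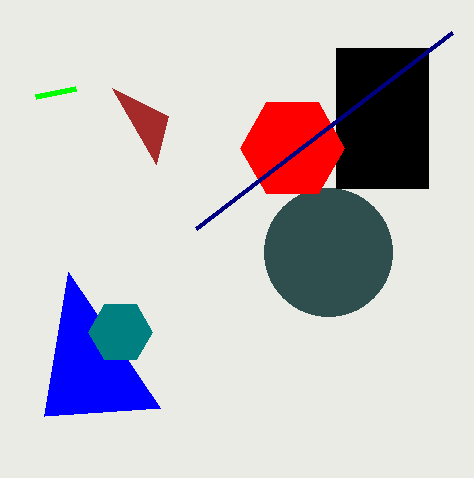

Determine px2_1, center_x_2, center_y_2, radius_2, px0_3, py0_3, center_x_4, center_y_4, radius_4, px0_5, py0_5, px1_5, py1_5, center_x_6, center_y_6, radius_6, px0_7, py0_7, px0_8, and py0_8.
px2_1 = 160; center_x_2 = 120; center_y_2 = 332; radius_2 = 32; px0_3 = 168; py0_3 = 116; center_x_4 = 328; center_y_4 = 252; radius_4 = 64; px0_5 = 336; py0_5 = 48; px1_5 = 428; py1_5 = 188; center_x_6 = 292; center_y_6 = 148; radius_6 = 52; px0_7 = 36; py0_7 = 96; px0_8 = 196; py0_8 = 228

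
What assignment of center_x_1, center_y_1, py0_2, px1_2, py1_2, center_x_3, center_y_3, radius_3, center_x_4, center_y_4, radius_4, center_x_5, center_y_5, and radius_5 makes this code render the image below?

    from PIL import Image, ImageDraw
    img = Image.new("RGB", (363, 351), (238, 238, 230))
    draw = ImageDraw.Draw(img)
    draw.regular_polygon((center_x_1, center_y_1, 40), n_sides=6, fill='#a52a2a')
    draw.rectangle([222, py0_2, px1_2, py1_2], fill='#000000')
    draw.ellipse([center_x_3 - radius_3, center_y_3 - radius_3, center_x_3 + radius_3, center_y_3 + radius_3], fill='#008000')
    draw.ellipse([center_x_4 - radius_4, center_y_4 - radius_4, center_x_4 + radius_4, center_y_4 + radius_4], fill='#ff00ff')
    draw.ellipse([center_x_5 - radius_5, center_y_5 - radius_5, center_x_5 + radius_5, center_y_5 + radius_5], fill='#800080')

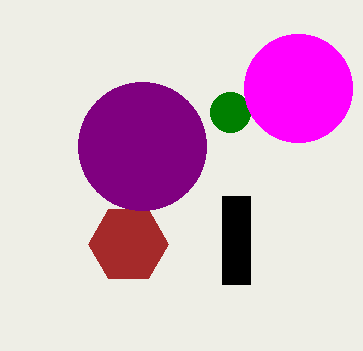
center_x_1 = 128; center_y_1 = 244; py0_2 = 196; px1_2 = 250; py1_2 = 284; center_x_3 = 230; center_y_3 = 112; radius_3 = 20; center_x_4 = 298; center_y_4 = 88; radius_4 = 54; center_x_5 = 142; center_y_5 = 146; radius_5 = 64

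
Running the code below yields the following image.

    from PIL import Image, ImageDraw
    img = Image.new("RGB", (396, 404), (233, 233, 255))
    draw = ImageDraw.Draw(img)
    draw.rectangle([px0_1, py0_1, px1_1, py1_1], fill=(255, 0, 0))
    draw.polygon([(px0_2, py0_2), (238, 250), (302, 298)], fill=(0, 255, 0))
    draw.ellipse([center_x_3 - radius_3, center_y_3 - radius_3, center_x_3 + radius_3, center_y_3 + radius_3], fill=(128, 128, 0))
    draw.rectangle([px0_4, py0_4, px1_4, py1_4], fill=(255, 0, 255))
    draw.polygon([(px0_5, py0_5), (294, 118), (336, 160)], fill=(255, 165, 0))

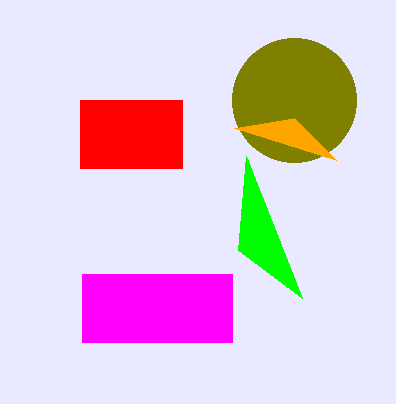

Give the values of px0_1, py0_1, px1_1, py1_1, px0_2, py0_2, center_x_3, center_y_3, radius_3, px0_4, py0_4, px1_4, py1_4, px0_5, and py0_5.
px0_1 = 80, py0_1 = 100, px1_1 = 182, py1_1 = 168, px0_2 = 246, py0_2 = 156, center_x_3 = 294, center_y_3 = 100, radius_3 = 62, px0_4 = 82, py0_4 = 274, px1_4 = 232, py1_4 = 342, px0_5 = 234, py0_5 = 128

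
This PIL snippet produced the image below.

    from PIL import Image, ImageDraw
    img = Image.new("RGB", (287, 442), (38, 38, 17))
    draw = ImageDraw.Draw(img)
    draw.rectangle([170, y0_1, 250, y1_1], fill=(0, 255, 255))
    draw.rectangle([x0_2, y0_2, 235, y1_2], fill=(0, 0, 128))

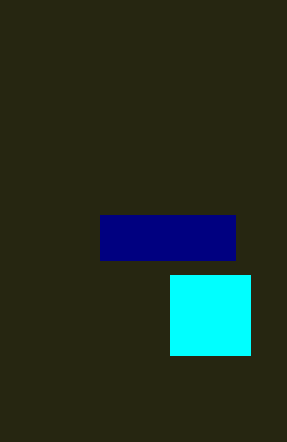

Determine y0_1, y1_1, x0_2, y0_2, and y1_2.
y0_1 = 275
y1_1 = 355
x0_2 = 100
y0_2 = 215
y1_2 = 260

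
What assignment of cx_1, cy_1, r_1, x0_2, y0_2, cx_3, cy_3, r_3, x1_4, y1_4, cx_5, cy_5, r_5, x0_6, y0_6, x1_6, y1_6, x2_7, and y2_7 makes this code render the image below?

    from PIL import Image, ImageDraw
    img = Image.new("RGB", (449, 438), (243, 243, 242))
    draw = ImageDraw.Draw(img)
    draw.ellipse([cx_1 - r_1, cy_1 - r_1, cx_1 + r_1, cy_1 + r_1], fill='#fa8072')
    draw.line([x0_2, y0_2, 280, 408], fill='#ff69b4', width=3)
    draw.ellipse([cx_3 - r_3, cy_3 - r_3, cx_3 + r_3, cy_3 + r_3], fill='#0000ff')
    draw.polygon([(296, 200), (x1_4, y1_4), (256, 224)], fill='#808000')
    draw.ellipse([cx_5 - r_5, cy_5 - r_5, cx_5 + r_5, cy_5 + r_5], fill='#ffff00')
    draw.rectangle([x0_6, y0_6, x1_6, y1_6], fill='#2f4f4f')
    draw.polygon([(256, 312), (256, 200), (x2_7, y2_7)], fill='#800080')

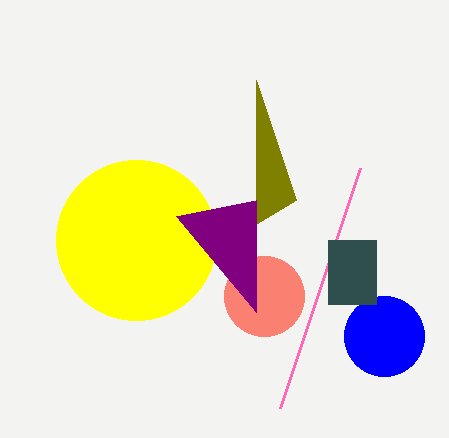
cx_1 = 264, cy_1 = 296, r_1 = 40, x0_2 = 360, y0_2 = 168, cx_3 = 384, cy_3 = 336, r_3 = 40, x1_4 = 256, y1_4 = 80, cx_5 = 136, cy_5 = 240, r_5 = 80, x0_6 = 328, y0_6 = 240, x1_6 = 376, y1_6 = 304, x2_7 = 176, y2_7 = 216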